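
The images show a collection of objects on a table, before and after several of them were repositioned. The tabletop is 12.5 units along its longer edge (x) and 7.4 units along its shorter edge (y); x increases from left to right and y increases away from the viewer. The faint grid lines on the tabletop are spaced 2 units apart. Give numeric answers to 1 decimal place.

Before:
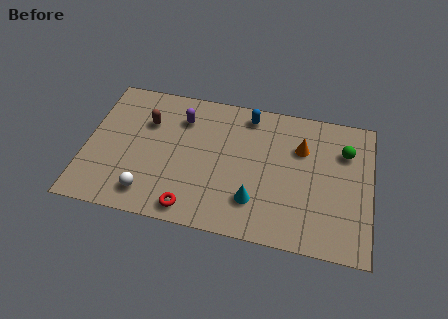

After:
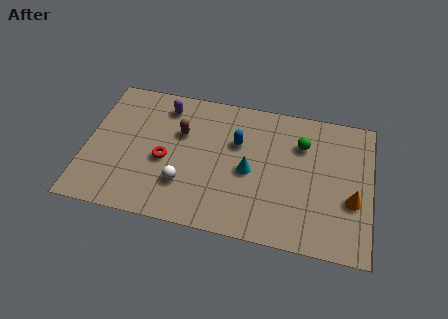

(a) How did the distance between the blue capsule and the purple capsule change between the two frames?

+0.5

The distance was about 3.0 in the first image and 3.5 in the second, so they moved 0.5 units further apart.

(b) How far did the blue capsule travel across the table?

1.6

The blue capsule moved from about (7.0, 6.4) to (6.6, 4.8), a distance of √(0.4² + 1.6²) ≈ 1.6.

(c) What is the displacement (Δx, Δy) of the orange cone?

(2.3, -2.3)

From the two frames, the orange cone sits at roughly (9.4, 5.1) before and (11.7, 2.8) after.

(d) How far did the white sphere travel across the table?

1.7

The white sphere moved from about (2.9, 1.3) to (4.4, 2.1), a distance of √(1.5² + 0.8²) ≈ 1.7.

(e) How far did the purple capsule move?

0.9

The purple capsule moved from about (4.1, 5.6) to (3.3, 6.1), a distance of √(0.8² + 0.5²) ≈ 0.9.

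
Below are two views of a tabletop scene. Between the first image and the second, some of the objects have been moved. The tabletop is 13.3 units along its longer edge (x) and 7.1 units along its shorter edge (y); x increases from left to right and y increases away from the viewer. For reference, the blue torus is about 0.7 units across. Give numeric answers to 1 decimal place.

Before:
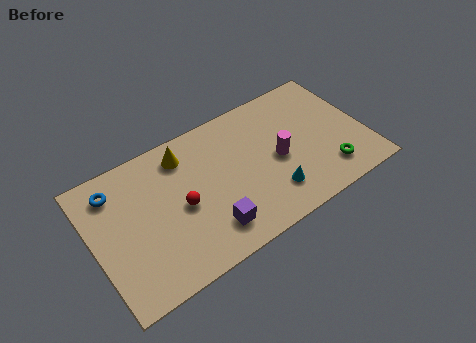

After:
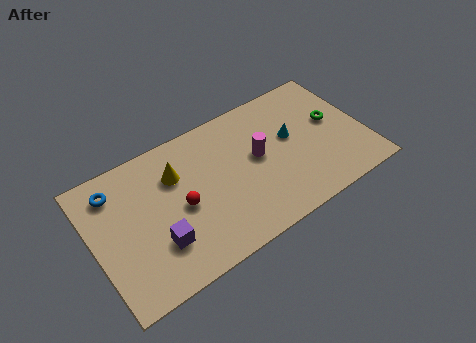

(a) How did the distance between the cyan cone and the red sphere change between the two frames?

+1.2

Before: roughly 4.5 units apart; after: 5.7. That's 1.2 units further apart.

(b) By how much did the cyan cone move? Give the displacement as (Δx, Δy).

(1.4, 2.4)

The cyan cone was at about (8.4, 1.7) and moved to about (9.8, 4.1).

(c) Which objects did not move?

the red sphere and the blue torus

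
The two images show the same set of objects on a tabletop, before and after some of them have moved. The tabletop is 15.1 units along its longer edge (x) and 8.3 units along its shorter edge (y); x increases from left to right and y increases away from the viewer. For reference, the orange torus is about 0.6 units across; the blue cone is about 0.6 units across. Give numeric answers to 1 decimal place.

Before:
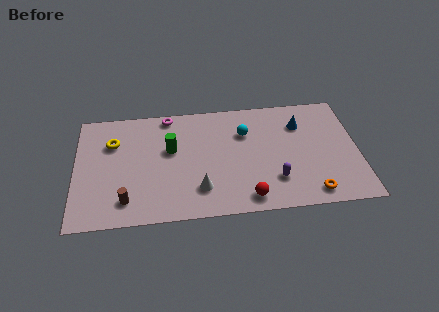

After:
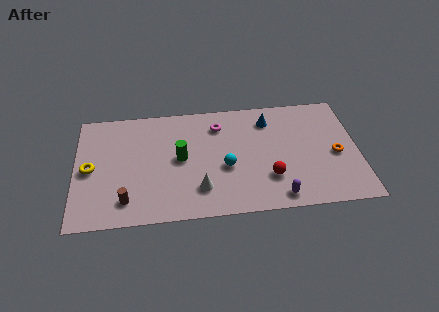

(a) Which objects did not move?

the brown cylinder and the white cone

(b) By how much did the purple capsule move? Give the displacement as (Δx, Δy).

(0.1, -1.2)

From the two frames, the purple capsule sits at roughly (10.6, 2.2) before and (10.7, 1.0) after.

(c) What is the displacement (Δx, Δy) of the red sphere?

(1.2, 1.3)

The red sphere was at about (9.1, 1.1) and moved to about (10.3, 2.4).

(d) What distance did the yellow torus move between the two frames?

2.2

From (2.0, 5.8) to (0.8, 4.0), the yellow torus covered √(1.2² + 1.8²) ≈ 2.2 units.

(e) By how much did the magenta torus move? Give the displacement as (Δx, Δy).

(2.7, -1.0)

The magenta torus started near (5.0, 7.5) and ended near (7.7, 6.5).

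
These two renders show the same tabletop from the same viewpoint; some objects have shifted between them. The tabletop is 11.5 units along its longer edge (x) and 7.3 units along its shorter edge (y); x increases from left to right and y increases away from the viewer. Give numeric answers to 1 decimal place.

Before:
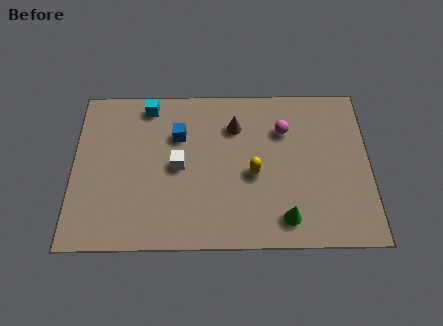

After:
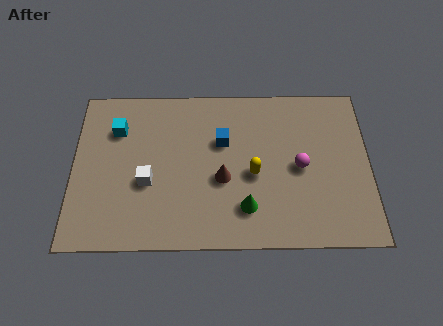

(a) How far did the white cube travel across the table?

1.4

The white cube was near (4.1, 3.6) before and (2.9, 2.9) after, so it travelled √(1.2² + 0.7²) ≈ 1.4 units.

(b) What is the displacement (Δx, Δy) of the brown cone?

(-0.5, -2.4)

The brown cone started near (6.3, 5.4) and ended near (5.8, 3.0).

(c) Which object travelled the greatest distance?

the brown cone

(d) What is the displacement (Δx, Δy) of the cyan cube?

(-1.2, -1.1)

The cyan cube was at about (2.9, 6.4) and moved to about (1.7, 5.3).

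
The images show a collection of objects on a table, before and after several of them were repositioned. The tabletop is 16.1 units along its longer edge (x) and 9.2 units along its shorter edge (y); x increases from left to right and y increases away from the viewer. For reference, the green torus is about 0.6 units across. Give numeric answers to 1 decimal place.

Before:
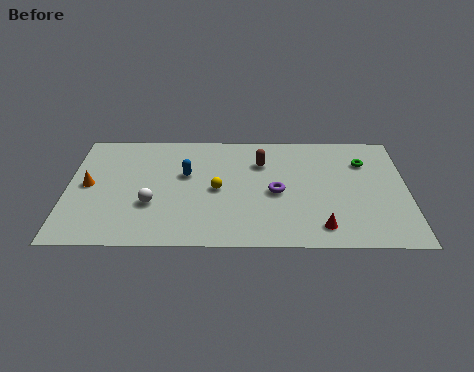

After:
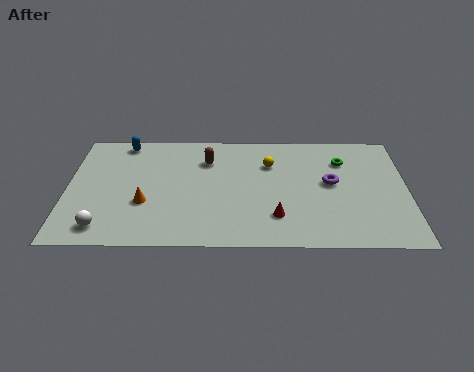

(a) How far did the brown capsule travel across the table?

2.6

From (9.2, 6.6) to (6.6, 6.8), the brown capsule covered √(2.6² + 0.2²) ≈ 2.6 units.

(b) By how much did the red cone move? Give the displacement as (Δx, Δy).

(-2.1, 0.8)

The red cone started near (12.0, 1.5) and ended near (9.9, 2.3).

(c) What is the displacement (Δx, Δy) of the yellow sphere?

(2.5, 2.1)

The yellow sphere started near (7.1, 4.4) and ended near (9.6, 6.5).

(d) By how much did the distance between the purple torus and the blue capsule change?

+5.9

Before: roughly 4.5 units apart; after: 10.4. That's 5.9 units further apart.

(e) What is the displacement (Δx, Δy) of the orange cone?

(2.7, -1.4)

The orange cone started near (1.0, 4.7) and ended near (3.7, 3.3).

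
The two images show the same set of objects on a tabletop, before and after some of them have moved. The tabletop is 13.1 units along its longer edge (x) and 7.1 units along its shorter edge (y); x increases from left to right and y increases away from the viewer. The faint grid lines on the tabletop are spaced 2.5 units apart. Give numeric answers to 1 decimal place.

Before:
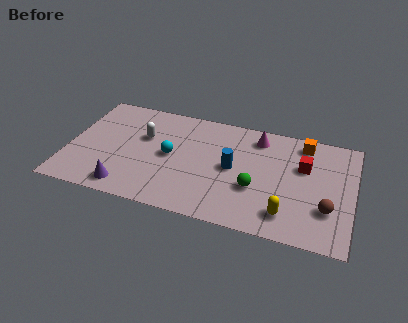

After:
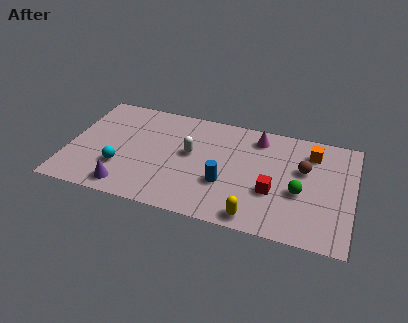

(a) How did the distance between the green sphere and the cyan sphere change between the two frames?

+4.1

The distance was about 4.1 in the first image and 8.2 in the second, so they moved 4.1 units further apart.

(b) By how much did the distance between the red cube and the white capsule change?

-3.3

The distance was about 7.4 in the first image and 4.1 in the second, so they moved 3.3 units closer together.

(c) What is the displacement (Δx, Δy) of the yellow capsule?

(-1.4, -0.6)

From the two frames, the yellow capsule sits at roughly (10.2, 1.4) before and (8.8, 0.8) after.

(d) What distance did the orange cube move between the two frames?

0.6

From (10.7, 6.1) to (11.1, 5.6), the orange cube covered √(0.4² + 0.5²) ≈ 0.6 units.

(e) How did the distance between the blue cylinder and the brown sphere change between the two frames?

-0.6

They were about 4.6 units apart before and 4.0 after — 0.6 units closer together.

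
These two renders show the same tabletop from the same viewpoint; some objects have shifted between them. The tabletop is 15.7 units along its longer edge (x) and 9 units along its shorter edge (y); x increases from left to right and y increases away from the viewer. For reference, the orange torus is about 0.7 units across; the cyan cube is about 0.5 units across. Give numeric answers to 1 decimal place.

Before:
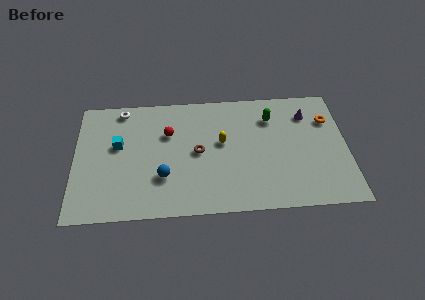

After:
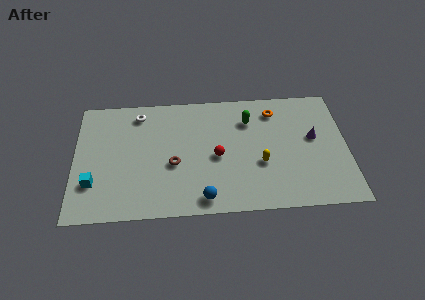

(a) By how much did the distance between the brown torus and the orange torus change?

-0.9

Before: roughly 7.8 units apart; after: 6.9. That's 0.9 units closer together.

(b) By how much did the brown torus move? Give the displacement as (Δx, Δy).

(-1.4, -0.8)

The brown torus was at about (7.1, 4.5) and moved to about (5.7, 3.7).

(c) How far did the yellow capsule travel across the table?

2.8

The yellow capsule moved from about (8.5, 5.1) to (10.7, 3.4), a distance of √(2.2² + 1.7²) ≈ 2.8.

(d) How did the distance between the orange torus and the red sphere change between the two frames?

-4.6

The distance was about 9.3 in the first image and 4.7 in the second, so they moved 4.6 units closer together.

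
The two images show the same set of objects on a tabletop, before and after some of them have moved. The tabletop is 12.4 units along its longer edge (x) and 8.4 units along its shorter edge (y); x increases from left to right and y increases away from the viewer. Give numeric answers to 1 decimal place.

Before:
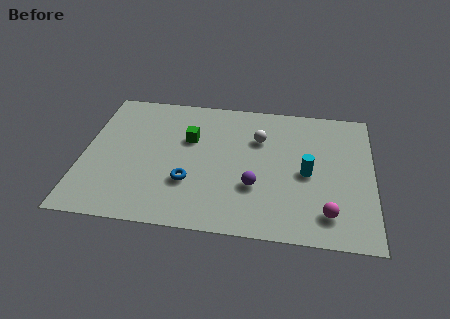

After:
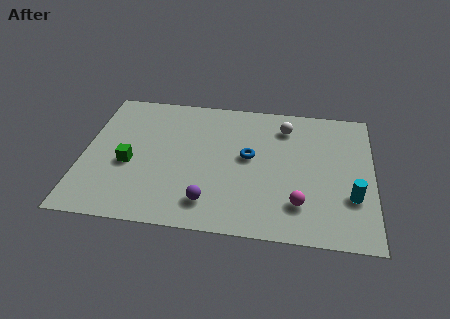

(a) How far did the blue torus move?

3.1

From (4.6, 2.7) to (7.1, 4.6), the blue torus covered √(2.5² + 1.9²) ≈ 3.1 units.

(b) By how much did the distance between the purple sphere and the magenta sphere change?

+0.5

They were about 3.3 units apart before and 3.8 after — 0.5 units further apart.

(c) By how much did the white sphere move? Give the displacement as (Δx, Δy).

(1.1, 0.9)

The white sphere was at about (7.5, 5.8) and moved to about (8.6, 6.7).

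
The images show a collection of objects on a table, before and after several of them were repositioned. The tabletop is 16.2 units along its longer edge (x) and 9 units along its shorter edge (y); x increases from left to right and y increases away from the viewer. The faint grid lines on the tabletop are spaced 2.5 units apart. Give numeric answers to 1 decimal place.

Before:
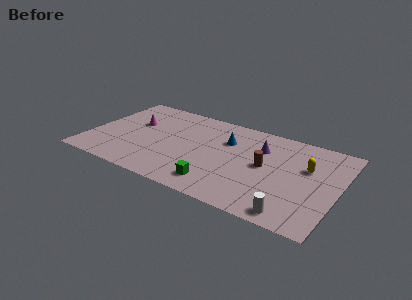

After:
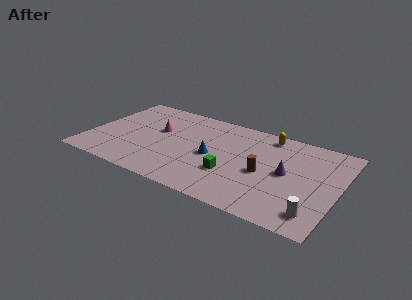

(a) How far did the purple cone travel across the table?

2.6

The purple cone moved from about (11.0, 6.4) to (12.9, 4.6), a distance of √(1.9² + 1.8²) ≈ 2.6.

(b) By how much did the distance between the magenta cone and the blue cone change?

-2.1

Before: roughly 6.1 units apart; after: 4.0. That's 2.1 units closer together.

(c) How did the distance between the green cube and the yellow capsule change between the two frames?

-1.5

Before: roughly 6.7 units apart; after: 5.2. That's 1.5 units closer together.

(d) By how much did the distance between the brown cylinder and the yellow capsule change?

+1.1

The distance was about 2.8 in the first image and 3.9 in the second, so they moved 1.1 units further apart.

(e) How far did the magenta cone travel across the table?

1.6

The magenta cone moved from about (2.7, 5.6) to (4.3, 5.4), a distance of √(1.6² + 0.2²) ≈ 1.6.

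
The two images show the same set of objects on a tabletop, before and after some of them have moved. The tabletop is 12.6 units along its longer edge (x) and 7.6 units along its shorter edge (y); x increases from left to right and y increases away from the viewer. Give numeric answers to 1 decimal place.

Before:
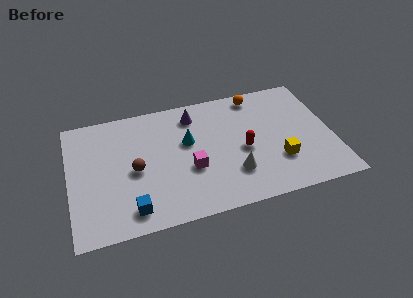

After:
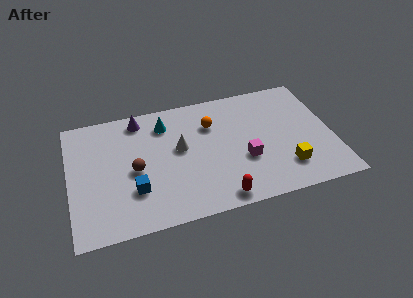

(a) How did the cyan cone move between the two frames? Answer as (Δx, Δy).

(-1.0, 1.4)

The cyan cone started near (5.7, 4.6) and ended near (4.7, 6.0).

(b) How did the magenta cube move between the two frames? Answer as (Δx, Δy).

(2.6, -0.1)

From the two frames, the magenta cube sits at roughly (5.7, 2.9) before and (8.3, 2.8) after.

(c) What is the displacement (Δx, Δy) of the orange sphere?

(-2.3, -1.3)

From the two frames, the orange sphere sits at roughly (9.2, 6.7) before and (6.9, 5.4) after.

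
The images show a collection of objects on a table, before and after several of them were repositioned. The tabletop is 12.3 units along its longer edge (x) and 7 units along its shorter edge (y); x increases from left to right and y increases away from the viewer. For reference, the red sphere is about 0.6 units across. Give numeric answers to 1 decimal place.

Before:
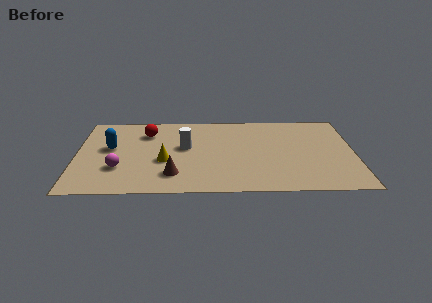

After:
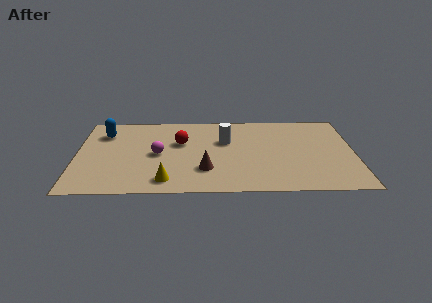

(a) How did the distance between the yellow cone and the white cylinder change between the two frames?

+2.8

The distance was about 1.5 in the first image and 4.3 in the second, so they moved 2.8 units further apart.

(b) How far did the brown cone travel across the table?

1.5

The brown cone was near (4.3, 1.6) before and (5.7, 2.0) after, so it travelled √(1.4² + 0.4²) ≈ 1.5 units.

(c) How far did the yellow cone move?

1.7

The yellow cone moved from about (3.9, 2.8) to (4.0, 1.1), a distance of √(0.1² + 1.7²) ≈ 1.7.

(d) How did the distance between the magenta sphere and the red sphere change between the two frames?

-1.9

Before: roughly 3.3 units apart; after: 1.4. That's 1.9 units closer together.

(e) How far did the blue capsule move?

1.3

From (1.5, 4.0) to (1.2, 5.3), the blue capsule covered √(0.3² + 1.3²) ≈ 1.3 units.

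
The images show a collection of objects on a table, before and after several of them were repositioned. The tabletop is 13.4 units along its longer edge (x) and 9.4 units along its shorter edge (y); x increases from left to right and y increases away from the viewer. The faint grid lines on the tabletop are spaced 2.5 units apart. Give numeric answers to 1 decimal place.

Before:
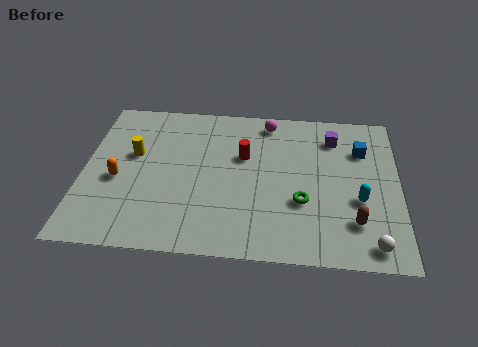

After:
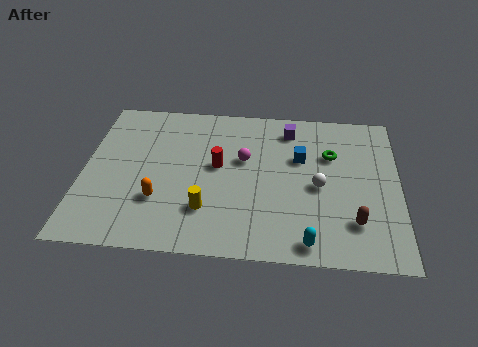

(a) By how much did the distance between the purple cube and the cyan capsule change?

+2.9

Before: roughly 4.0 units apart; after: 6.9. That's 2.9 units further apart.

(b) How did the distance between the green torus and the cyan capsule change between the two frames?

+3.0

Before: roughly 2.4 units apart; after: 5.4. That's 3.0 units further apart.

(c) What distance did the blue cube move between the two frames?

2.7

The blue cube moved from about (11.8, 6.7) to (9.2, 6.0), a distance of √(2.6² + 0.7²) ≈ 2.7.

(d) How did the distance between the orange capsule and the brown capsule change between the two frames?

-1.9

The distance was about 10.1 in the first image and 8.2 in the second, so they moved 1.9 units closer together.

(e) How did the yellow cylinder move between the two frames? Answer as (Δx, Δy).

(3.2, -3.1)

From the two frames, the yellow cylinder sits at roughly (2.1, 5.6) before and (5.3, 2.5) after.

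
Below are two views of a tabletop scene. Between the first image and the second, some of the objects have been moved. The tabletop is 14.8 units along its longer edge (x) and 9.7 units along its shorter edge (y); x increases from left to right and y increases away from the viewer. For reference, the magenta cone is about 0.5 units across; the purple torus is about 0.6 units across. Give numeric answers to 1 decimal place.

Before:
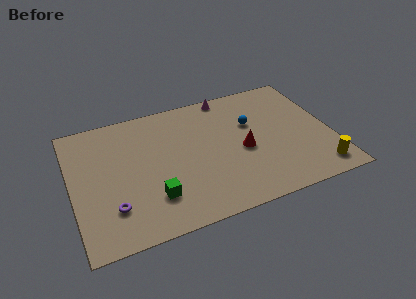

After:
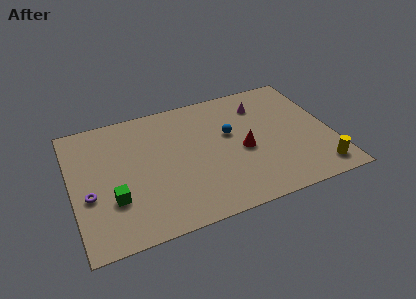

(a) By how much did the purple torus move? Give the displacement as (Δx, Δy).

(-1.2, 1.3)

From the two frames, the purple torus sits at roughly (2.1, 2.5) before and (0.9, 3.8) after.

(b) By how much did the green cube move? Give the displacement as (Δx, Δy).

(-2.2, 0.6)

From the two frames, the green cube sits at roughly (4.4, 2.5) before and (2.2, 3.1) after.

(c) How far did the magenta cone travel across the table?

2.3

The magenta cone moved from about (9.3, 8.9) to (11.1, 7.5), a distance of √(1.8² + 1.4²) ≈ 2.3.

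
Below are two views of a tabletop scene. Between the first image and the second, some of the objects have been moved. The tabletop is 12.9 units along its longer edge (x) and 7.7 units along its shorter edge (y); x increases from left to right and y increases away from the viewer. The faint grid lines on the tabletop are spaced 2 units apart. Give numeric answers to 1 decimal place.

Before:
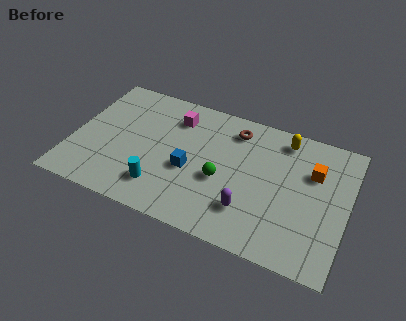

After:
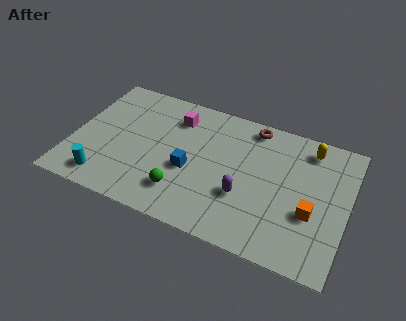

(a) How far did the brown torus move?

0.9

The brown torus moved from about (7.4, 6.3) to (8.2, 6.8), a distance of √(0.8² + 0.5²) ≈ 0.9.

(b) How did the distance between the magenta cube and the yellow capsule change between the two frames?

+1.2

The distance was about 5.1 in the first image and 6.3 in the second, so they moved 1.2 units further apart.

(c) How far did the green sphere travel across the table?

2.2

The green sphere moved from about (7.1, 3.2) to (5.4, 1.8), a distance of √(1.7² + 1.4²) ≈ 2.2.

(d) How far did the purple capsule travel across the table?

0.8

The purple capsule moved from about (8.5, 2.0) to (8.2, 2.7), a distance of √(0.3² + 0.7²) ≈ 0.8.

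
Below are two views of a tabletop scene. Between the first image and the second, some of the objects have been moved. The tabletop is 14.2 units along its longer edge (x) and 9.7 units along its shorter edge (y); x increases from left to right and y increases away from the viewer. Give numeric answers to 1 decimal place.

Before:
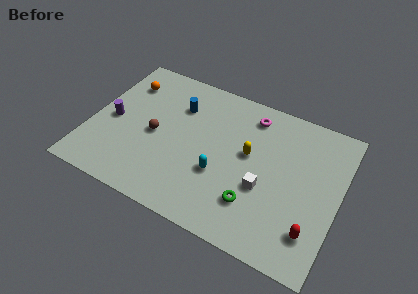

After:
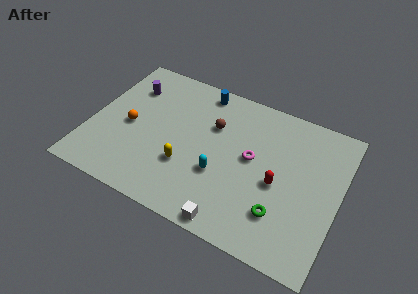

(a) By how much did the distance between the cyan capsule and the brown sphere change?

-0.9

The distance was about 4.0 in the first image and 3.1 in the second, so they moved 0.9 units closer together.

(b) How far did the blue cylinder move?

1.9

From (4.7, 7.0) to (5.8, 8.6), the blue cylinder covered √(1.1² + 1.6²) ≈ 1.9 units.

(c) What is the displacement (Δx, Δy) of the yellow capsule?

(-3.3, -2.3)

The yellow capsule was at about (9.0, 5.5) and moved to about (5.7, 3.2).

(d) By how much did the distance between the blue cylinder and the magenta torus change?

+0.5

They were about 4.2 units apart before and 4.7 after — 0.5 units further apart.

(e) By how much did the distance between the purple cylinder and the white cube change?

+0.5

The distance was about 8.9 in the first image and 9.4 in the second, so they moved 0.5 units further apart.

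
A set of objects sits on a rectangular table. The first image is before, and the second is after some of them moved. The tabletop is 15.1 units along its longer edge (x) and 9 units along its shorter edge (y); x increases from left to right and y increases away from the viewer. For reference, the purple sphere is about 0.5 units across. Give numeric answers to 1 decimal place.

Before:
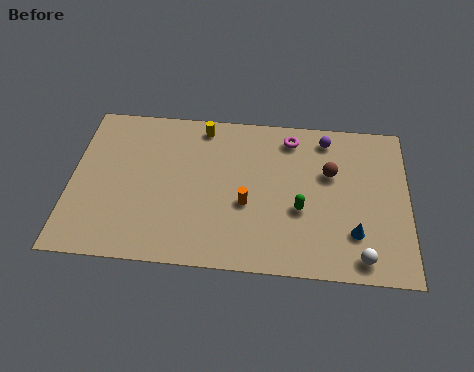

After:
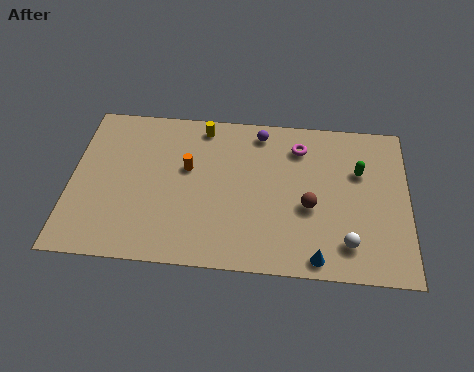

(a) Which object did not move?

the yellow cylinder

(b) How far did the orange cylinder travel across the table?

3.2

The orange cylinder was near (7.9, 3.6) before and (5.2, 5.4) after, so it travelled √(2.7² + 1.8²) ≈ 3.2 units.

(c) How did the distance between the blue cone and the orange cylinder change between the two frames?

+2.5

They were about 4.9 units apart before and 7.4 after — 2.5 units further apart.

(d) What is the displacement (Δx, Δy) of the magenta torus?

(0.4, -0.5)

The magenta torus started near (9.8, 7.6) and ended near (10.2, 7.1).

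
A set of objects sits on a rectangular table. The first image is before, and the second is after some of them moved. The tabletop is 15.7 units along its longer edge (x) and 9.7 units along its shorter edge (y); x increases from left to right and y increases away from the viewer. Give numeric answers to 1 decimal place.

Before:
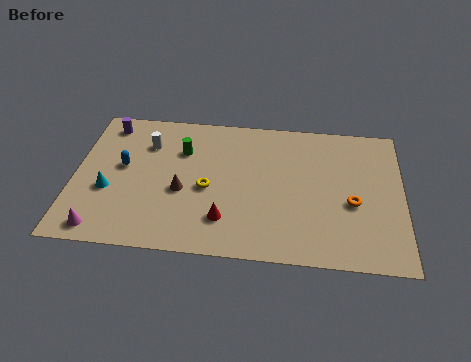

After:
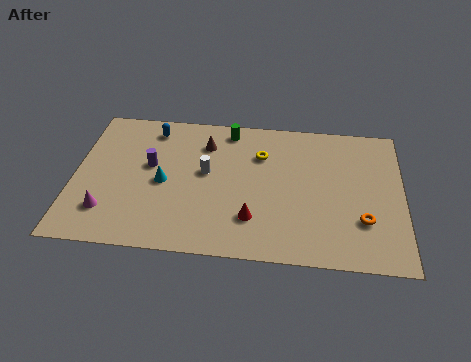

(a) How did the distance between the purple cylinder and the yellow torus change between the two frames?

-0.9

They were about 6.4 units apart before and 5.5 after — 0.9 units closer together.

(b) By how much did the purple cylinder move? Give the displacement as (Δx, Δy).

(2.2, -2.7)

From the two frames, the purple cylinder sits at roughly (1.4, 8.3) before and (3.6, 5.6) after.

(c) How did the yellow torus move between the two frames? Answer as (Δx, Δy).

(2.5, 2.6)

From the two frames, the yellow torus sits at roughly (6.4, 4.3) before and (8.9, 6.9) after.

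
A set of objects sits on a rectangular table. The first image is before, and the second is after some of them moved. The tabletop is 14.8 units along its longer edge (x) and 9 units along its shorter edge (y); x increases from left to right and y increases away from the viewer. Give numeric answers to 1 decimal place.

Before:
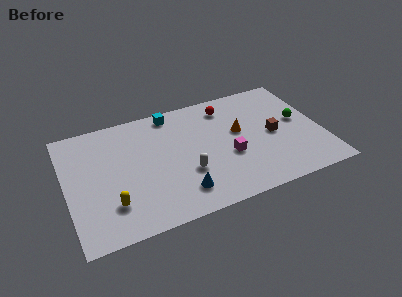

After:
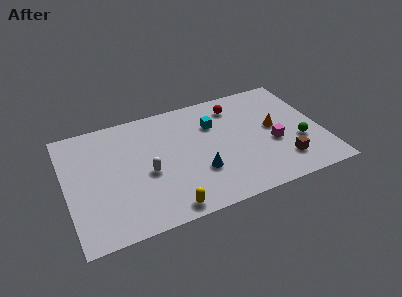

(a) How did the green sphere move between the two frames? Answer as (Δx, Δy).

(-0.2, -1.7)

From the two frames, the green sphere sits at roughly (13.6, 4.9) before and (13.4, 3.2) after.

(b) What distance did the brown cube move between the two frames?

2.3

The brown cube moved from about (12.0, 4.3) to (12.3, 2.0), a distance of √(0.3² + 2.3²) ≈ 2.3.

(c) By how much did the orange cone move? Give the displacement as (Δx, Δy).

(2.0, -0.4)

The orange cone started near (10.1, 5.2) and ended near (12.1, 4.8).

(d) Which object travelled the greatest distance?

the yellow capsule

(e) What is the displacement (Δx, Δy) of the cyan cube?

(2.3, -1.7)

The cyan cube started near (6.4, 8.0) and ended near (8.7, 6.3).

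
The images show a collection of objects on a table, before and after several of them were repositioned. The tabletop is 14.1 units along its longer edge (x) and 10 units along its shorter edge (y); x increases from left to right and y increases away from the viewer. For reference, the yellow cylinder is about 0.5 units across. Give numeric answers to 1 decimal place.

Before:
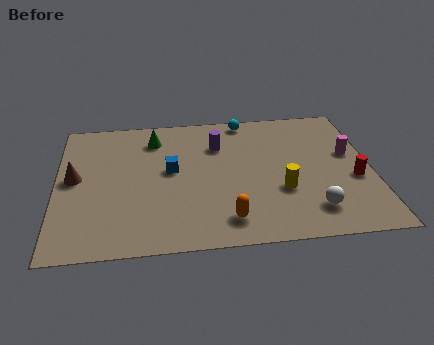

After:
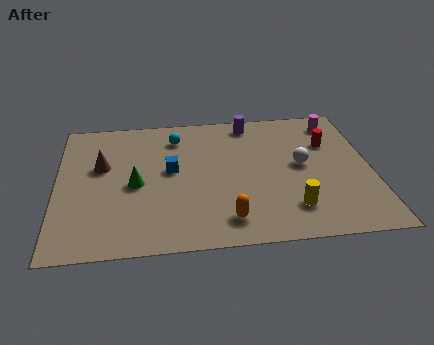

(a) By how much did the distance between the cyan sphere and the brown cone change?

-4.8

They were about 8.7 units apart before and 3.9 after — 4.8 units closer together.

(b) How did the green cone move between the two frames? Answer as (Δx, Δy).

(-0.9, -3.4)

From the two frames, the green cone sits at roughly (4.4, 8.0) before and (3.5, 4.6) after.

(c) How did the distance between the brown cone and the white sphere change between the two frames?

-2.0

Before: roughly 11.0 units apart; after: 9.0. That's 2.0 units closer together.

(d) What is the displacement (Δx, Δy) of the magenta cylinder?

(-0.5, 2.5)

The magenta cylinder was at about (13.2, 5.9) and moved to about (12.7, 8.4).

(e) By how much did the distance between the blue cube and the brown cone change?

-1.1

The distance was about 4.3 in the first image and 3.2 in the second, so they moved 1.1 units closer together.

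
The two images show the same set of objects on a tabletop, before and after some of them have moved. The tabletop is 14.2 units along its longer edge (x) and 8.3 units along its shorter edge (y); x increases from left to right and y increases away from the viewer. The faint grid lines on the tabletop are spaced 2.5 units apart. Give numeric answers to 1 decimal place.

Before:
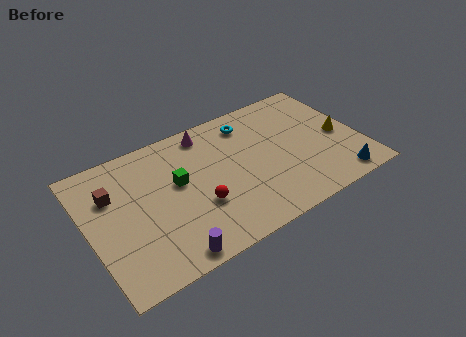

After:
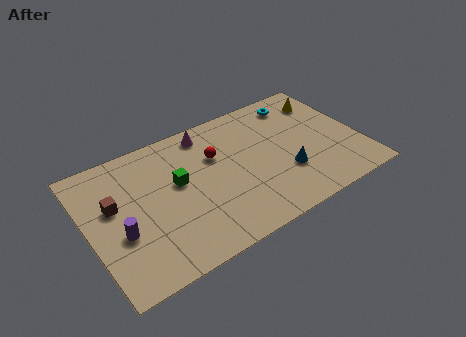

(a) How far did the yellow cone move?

2.7

The yellow cone was near (13.2, 3.8) before and (12.9, 6.5) after, so it travelled √(0.3² + 2.7²) ≈ 2.7 units.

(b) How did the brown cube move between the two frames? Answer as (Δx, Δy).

(0.0, -0.7)

The brown cube started near (1.4, 5.7) and ended near (1.4, 5.0).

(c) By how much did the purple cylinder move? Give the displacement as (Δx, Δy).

(-2.1, 2.4)

The purple cylinder was at about (3.6, 0.8) and moved to about (1.5, 3.2).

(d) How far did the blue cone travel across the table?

3.0

The blue cone was near (12.6, 1.0) before and (10.1, 2.7) after, so it travelled √(2.5² + 1.7²) ≈ 3.0 units.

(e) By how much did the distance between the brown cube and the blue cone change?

-3.1

The distance was about 12.1 in the first image and 9.0 in the second, so they moved 3.1 units closer together.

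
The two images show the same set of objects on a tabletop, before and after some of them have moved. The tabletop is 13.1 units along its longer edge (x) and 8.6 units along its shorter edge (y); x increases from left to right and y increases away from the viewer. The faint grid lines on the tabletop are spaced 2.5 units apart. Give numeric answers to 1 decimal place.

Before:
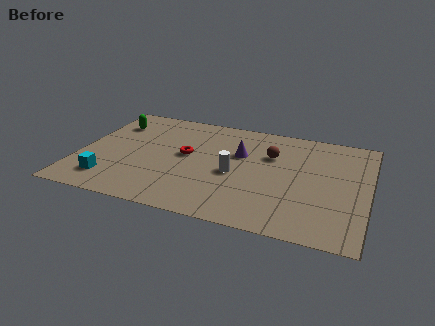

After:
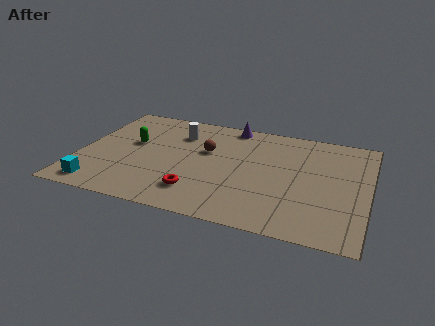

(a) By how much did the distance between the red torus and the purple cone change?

+3.5

Before: roughly 2.5 units apart; after: 6.0. That's 3.5 units further apart.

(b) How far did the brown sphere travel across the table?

2.9

From (8.6, 5.8) to (5.7, 5.3), the brown sphere covered √(2.9² + 0.5²) ≈ 2.9 units.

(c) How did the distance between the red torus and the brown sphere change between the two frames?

-0.6

They were about 4.0 units apart before and 3.4 after — 0.6 units closer together.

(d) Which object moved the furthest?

the white cylinder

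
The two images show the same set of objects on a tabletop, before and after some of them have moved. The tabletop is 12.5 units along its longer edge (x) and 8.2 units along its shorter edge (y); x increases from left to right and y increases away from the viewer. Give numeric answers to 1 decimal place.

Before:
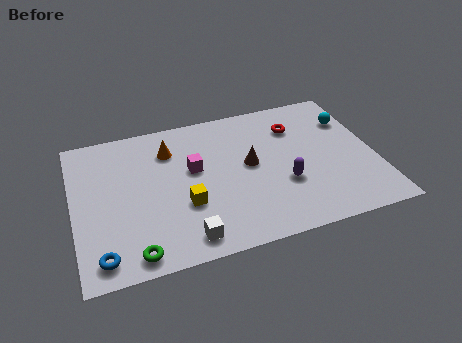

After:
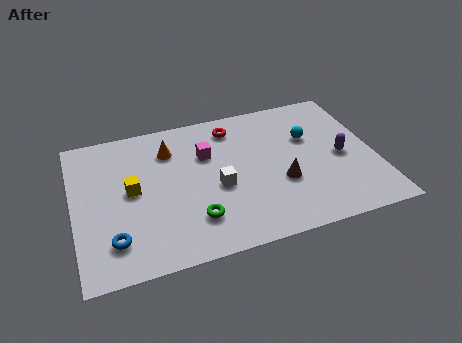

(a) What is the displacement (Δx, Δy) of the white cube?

(1.5, 2.4)

The white cube started near (4.4, 1.1) and ended near (5.9, 3.5).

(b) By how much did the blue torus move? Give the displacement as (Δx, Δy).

(0.5, 0.7)

The blue torus was at about (1.0, 1.1) and moved to about (1.5, 1.8).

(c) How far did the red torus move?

2.7

The red torus was near (9.4, 6.1) before and (6.8, 6.8) after, so it travelled √(2.6² + 0.7²) ≈ 2.7 units.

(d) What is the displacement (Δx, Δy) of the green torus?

(2.5, 1.1)

From the two frames, the green torus sits at roughly (2.3, 0.9) before and (4.8, 2.0) after.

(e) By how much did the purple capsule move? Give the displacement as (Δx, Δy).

(2.5, 0.9)

The purple capsule started near (8.6, 2.9) and ended near (11.1, 3.8).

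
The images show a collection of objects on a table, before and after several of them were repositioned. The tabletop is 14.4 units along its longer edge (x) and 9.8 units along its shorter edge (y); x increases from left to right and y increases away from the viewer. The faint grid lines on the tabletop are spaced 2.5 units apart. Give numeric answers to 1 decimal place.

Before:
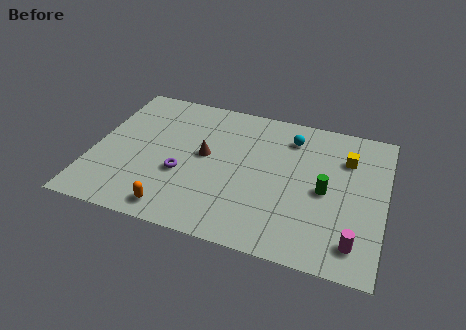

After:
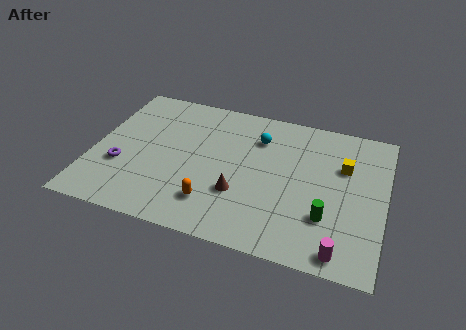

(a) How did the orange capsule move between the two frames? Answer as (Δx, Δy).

(1.8, 1.0)

The orange capsule was at about (4.4, 1.2) and moved to about (6.2, 2.2).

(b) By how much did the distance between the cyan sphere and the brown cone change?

-0.7

Before: roughly 4.8 units apart; after: 4.1. That's 0.7 units closer together.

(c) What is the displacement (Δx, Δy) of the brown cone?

(1.9, -2.1)

The brown cone was at about (5.5, 5.3) and moved to about (7.4, 3.2).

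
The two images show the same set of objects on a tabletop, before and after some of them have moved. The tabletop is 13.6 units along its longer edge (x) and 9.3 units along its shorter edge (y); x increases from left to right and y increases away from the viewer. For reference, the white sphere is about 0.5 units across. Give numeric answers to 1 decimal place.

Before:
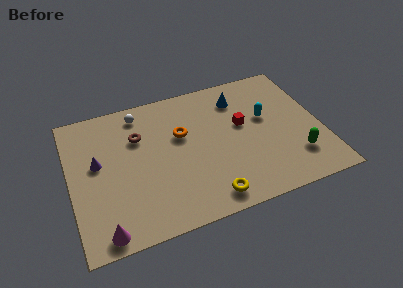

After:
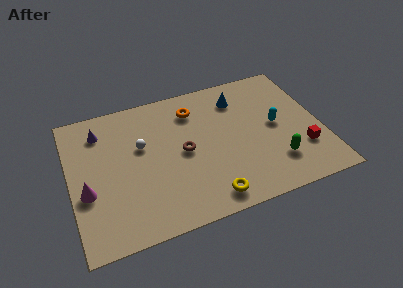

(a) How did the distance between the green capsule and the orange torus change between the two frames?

-0.5

The distance was about 6.9 in the first image and 6.4 in the second, so they moved 0.5 units closer together.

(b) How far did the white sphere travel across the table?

2.3

The white sphere was near (4.0, 8.0) before and (3.9, 5.7) after, so it travelled √(0.1² + 2.3²) ≈ 2.3 units.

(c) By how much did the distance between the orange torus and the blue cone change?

-1.1

They were about 3.6 units apart before and 2.5 after — 1.1 units closer together.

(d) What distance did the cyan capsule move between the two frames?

0.9

From (10.7, 5.5) to (11.2, 4.8), the cyan capsule covered √(0.5² + 0.7²) ≈ 0.9 units.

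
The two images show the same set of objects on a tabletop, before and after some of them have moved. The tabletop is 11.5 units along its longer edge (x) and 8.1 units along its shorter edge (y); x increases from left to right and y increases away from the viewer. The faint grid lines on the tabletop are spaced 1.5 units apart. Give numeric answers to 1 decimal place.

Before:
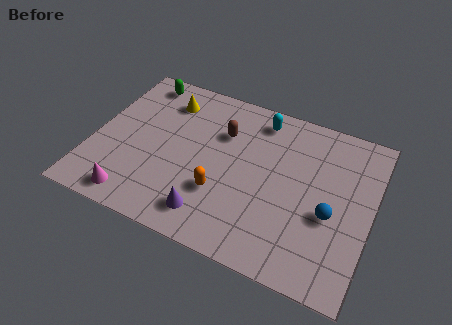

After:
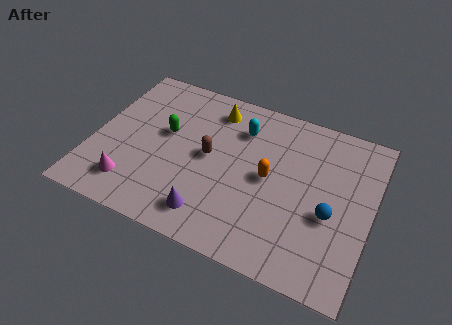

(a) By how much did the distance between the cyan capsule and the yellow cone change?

-2.6

The distance was about 3.9 in the first image and 1.3 in the second, so they moved 2.6 units closer together.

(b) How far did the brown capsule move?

1.5

From (5.2, 5.6) to (4.8, 4.2), the brown capsule covered √(0.4² + 1.4²) ≈ 1.5 units.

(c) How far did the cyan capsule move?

1.1

The cyan capsule moved from about (6.6, 6.9) to (5.9, 6.1), a distance of √(0.7² + 0.8²) ≈ 1.1.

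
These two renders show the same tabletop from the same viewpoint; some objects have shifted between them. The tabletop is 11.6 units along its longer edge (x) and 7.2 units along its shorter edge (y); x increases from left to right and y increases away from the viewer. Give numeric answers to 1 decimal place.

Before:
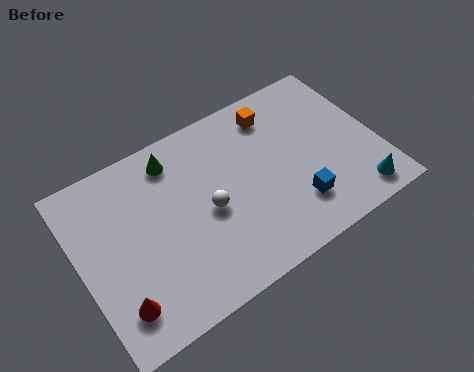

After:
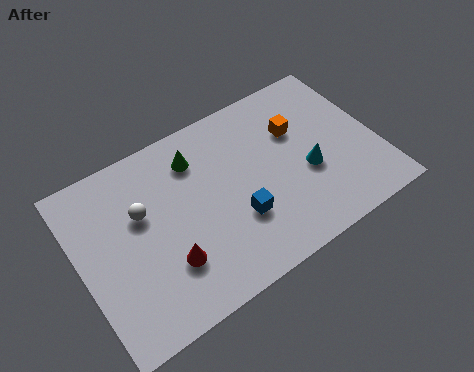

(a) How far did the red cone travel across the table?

2.1

From (1.1, 1.5) to (3.1, 2.1), the red cone covered √(2.0² + 0.6²) ≈ 2.1 units.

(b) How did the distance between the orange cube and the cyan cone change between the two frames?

-3.6

Before: roughly 5.5 units apart; after: 1.9. That's 3.6 units closer together.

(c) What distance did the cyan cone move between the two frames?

2.5

The cyan cone was near (10.4, 1.0) before and (8.8, 2.9) after, so it travelled √(1.6² + 1.9²) ≈ 2.5 units.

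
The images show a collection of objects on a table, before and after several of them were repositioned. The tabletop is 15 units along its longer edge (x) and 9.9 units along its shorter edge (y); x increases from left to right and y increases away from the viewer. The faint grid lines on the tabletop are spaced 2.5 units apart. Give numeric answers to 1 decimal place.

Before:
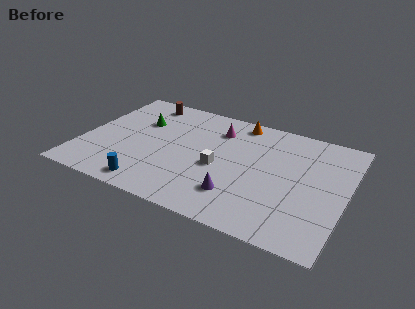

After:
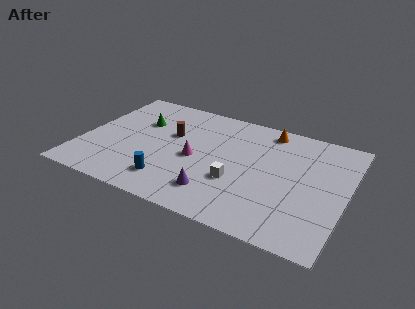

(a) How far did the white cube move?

1.4

The white cube was near (7.9, 4.3) before and (9.0, 3.5) after, so it travelled √(1.1² + 0.8²) ≈ 1.4 units.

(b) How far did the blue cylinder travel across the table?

1.3

The blue cylinder was near (4.4, 1.2) before and (5.4, 2.0) after, so it travelled √(1.0² + 0.8²) ≈ 1.3 units.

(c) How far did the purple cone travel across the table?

1.2

From (9.2, 2.4) to (8.0, 2.1), the purple cone covered √(1.2² + 0.3²) ≈ 1.2 units.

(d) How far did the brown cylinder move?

3.2

The brown cylinder was near (2.9, 8.6) before and (4.9, 6.1) after, so it travelled √(2.0² + 2.5²) ≈ 3.2 units.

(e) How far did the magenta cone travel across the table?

3.2

The magenta cone moved from about (7.4, 7.6) to (6.5, 4.5), a distance of √(0.9² + 3.1²) ≈ 3.2.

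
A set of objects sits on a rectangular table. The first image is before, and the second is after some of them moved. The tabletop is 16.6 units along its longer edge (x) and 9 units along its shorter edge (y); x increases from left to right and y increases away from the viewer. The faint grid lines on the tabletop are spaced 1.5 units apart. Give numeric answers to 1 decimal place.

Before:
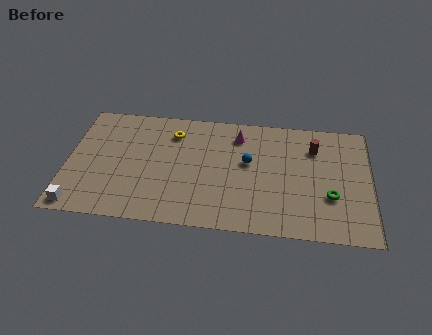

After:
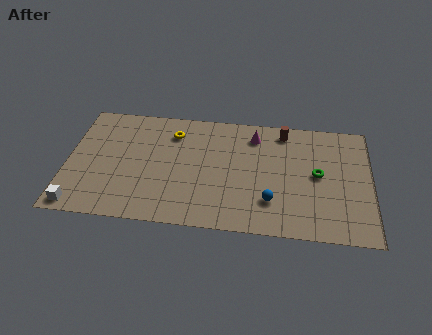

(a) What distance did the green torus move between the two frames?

1.7

The green torus was near (14.4, 3.1) before and (13.7, 4.7) after, so it travelled √(0.7² + 1.6²) ≈ 1.7 units.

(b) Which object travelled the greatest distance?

the blue sphere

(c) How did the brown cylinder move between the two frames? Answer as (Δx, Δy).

(-1.7, 1.1)

From the two frames, the brown cylinder sits at roughly (13.5, 6.7) before and (11.8, 7.8) after.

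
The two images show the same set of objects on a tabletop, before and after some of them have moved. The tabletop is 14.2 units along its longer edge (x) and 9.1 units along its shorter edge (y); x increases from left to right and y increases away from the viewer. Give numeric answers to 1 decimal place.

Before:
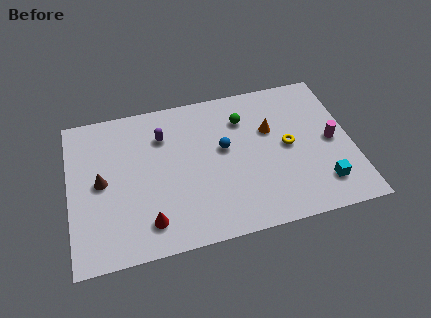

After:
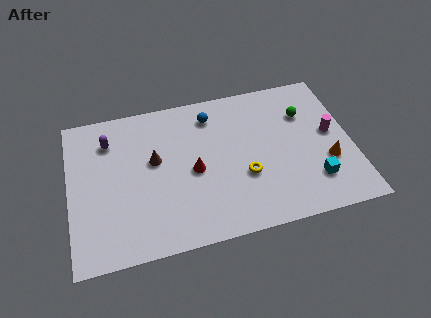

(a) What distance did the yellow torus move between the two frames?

2.6

The yellow torus moved from about (11.0, 4.6) to (8.7, 3.3), a distance of √(2.3² + 1.3²) ≈ 2.6.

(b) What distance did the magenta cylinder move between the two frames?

0.5

From (13.2, 4.4) to (13.2, 4.9), the magenta cylinder covered √(0.0² + 0.5²) ≈ 0.5 units.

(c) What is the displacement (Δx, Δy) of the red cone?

(2.4, 2.5)

The red cone was at about (3.8, 1.7) and moved to about (6.2, 4.2).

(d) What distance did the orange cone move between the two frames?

3.7

From (10.2, 5.8) to (12.9, 3.2), the orange cone covered √(2.7² + 2.6²) ≈ 3.7 units.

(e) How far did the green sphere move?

3.1

The green sphere moved from about (8.9, 6.8) to (12.0, 6.4), a distance of √(3.1² + 0.4²) ≈ 3.1.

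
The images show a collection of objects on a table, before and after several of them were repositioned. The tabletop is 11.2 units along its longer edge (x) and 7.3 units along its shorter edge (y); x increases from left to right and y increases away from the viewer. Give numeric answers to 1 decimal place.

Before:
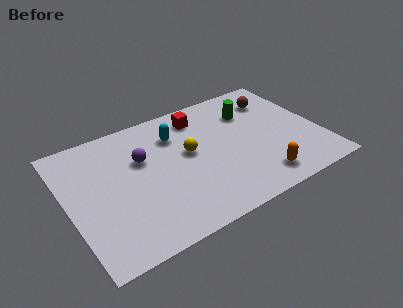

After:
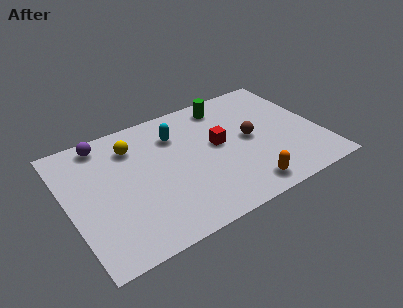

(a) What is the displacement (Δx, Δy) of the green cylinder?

(-1.0, 0.9)

The green cylinder started near (8.4, 5.3) and ended near (7.4, 6.2).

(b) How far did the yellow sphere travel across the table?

2.7

From (5.4, 4.1) to (3.1, 5.6), the yellow sphere covered √(2.3² + 1.5²) ≈ 2.7 units.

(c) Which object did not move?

the cyan capsule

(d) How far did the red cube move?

2.1

From (6.2, 6.0) to (6.7, 4.0), the red cube covered √(0.5² + 2.0²) ≈ 2.1 units.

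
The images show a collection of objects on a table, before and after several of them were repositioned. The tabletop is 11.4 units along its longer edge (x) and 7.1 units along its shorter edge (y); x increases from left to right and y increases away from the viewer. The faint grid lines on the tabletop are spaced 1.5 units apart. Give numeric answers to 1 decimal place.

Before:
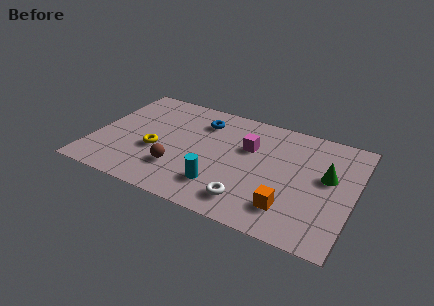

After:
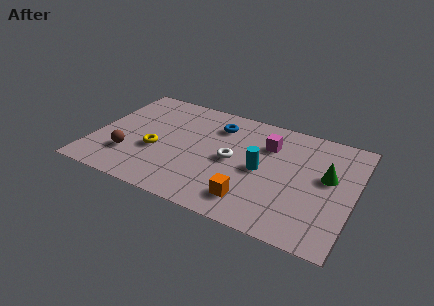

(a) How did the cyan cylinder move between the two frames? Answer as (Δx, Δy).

(1.6, 1.7)

The cyan cylinder was at about (5.8, 1.7) and moved to about (7.4, 3.4).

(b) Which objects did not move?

the yellow torus and the green cone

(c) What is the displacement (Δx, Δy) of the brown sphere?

(-2.2, 0.0)

The brown sphere was at about (3.9, 2.0) and moved to about (1.7, 2.0).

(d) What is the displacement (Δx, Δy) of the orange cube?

(-1.6, -0.2)

From the two frames, the orange cube sits at roughly (8.8, 1.6) before and (7.2, 1.4) after.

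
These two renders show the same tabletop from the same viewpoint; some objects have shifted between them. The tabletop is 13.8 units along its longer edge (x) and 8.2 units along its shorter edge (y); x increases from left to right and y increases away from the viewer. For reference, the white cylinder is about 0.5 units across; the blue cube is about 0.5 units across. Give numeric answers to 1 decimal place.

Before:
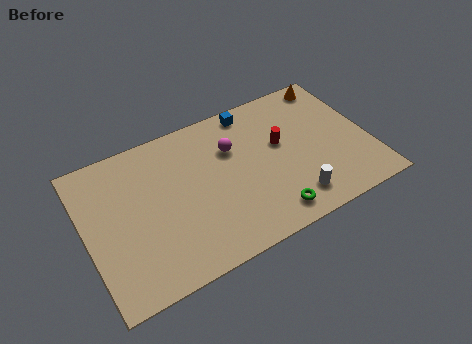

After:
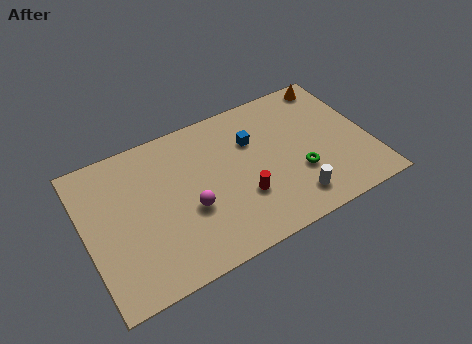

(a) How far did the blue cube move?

1.7

The blue cube moved from about (8.5, 7.3) to (8.3, 5.6), a distance of √(0.2² + 1.7²) ≈ 1.7.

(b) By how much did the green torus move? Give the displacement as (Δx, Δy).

(1.7, 1.6)

The green torus was at about (8.5, 1.2) and moved to about (10.2, 2.8).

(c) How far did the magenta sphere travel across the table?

3.4

The magenta sphere was near (7.3, 5.6) before and (4.9, 3.2) after, so it travelled √(2.4² + 2.4²) ≈ 3.4 units.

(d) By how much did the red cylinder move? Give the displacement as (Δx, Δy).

(-2.2, -2.1)

The red cylinder started near (9.6, 4.8) and ended near (7.4, 2.7).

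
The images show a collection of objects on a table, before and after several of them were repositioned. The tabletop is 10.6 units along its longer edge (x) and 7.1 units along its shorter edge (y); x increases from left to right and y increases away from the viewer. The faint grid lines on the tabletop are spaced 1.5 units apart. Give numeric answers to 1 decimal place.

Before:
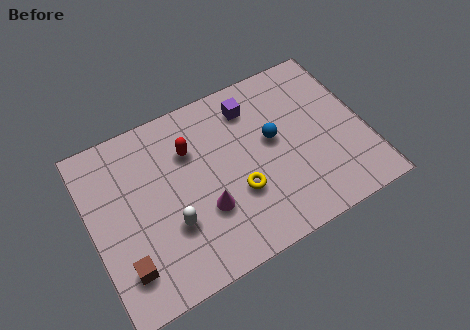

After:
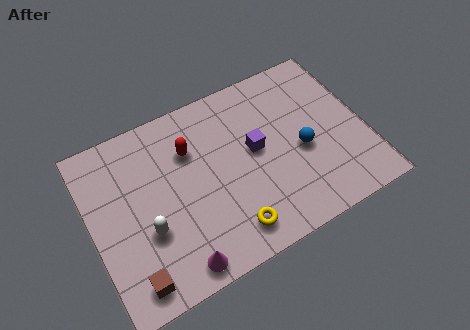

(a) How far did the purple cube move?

1.8

The purple cube moved from about (6.5, 5.7) to (6.4, 3.9), a distance of √(0.1² + 1.8²) ≈ 1.8.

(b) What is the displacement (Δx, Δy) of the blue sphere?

(1.0, -0.9)

The blue sphere started near (7.1, 4.0) and ended near (8.1, 3.1).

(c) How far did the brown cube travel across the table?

0.6

From (1.0, 1.6) to (1.2, 1.0), the brown cube covered √(0.2² + 0.6²) ≈ 0.6 units.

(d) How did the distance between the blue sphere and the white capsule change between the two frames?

+1.6

Before: roughly 4.5 units apart; after: 6.1. That's 1.6 units further apart.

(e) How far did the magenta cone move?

2.1

From (4.2, 2.4) to (2.9, 0.8), the magenta cone covered √(1.3² + 1.6²) ≈ 2.1 units.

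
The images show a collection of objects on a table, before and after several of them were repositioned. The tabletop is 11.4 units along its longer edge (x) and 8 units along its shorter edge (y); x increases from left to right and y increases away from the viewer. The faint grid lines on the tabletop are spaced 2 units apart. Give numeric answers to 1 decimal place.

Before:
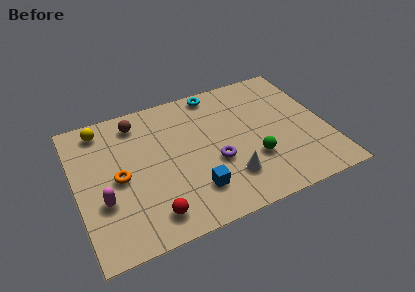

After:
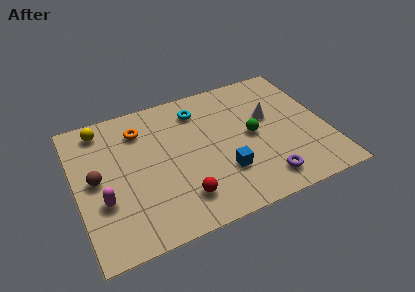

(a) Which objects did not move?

the yellow sphere and the magenta capsule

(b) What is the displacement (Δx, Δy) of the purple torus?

(2.0, -1.8)

From the two frames, the purple torus sits at roughly (6.2, 3.1) before and (8.2, 1.3) after.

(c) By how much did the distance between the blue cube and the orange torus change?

+1.4

The distance was about 3.7 in the first image and 5.1 in the second, so they moved 1.4 units further apart.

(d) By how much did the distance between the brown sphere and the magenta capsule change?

-3.0

They were about 4.3 units apart before and 1.3 after — 3.0 units closer together.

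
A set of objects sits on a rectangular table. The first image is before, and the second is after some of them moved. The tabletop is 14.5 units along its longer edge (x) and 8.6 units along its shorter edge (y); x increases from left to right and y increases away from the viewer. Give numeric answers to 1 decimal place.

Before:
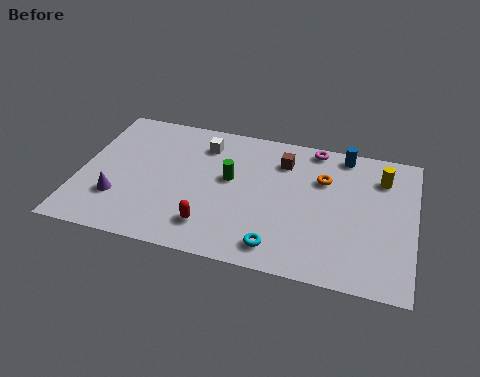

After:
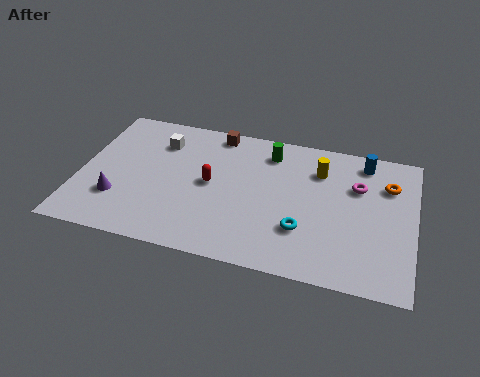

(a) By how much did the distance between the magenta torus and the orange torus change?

-0.6

The distance was about 2.0 in the first image and 1.4 in the second, so they moved 0.6 units closer together.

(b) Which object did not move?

the purple cone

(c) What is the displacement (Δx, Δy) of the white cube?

(-1.9, -0.3)

From the two frames, the white cube sits at roughly (5.2, 6.8) before and (3.3, 6.5) after.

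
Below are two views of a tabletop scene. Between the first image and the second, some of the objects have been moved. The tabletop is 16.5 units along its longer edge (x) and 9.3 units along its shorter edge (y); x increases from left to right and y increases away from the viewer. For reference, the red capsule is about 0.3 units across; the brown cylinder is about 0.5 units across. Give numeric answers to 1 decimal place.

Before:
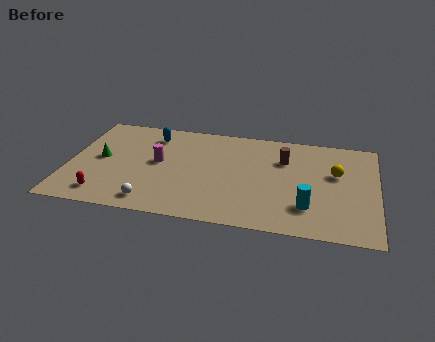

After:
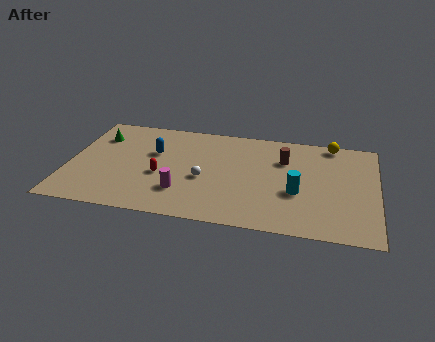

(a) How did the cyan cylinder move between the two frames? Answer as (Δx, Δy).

(-0.6, 1.2)

The cyan cylinder started near (12.9, 2.4) and ended near (12.3, 3.6).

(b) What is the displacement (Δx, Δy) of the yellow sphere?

(-0.3, 2.8)

The yellow sphere started near (14.3, 5.7) and ended near (14.0, 8.5).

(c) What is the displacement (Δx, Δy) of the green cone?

(-0.3, 2.1)

From the two frames, the green cone sits at roughly (1.7, 4.8) before and (1.4, 6.9) after.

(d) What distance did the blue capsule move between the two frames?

1.6

From (4.3, 7.5) to (4.5, 5.9), the blue capsule covered √(0.2² + 1.6²) ≈ 1.6 units.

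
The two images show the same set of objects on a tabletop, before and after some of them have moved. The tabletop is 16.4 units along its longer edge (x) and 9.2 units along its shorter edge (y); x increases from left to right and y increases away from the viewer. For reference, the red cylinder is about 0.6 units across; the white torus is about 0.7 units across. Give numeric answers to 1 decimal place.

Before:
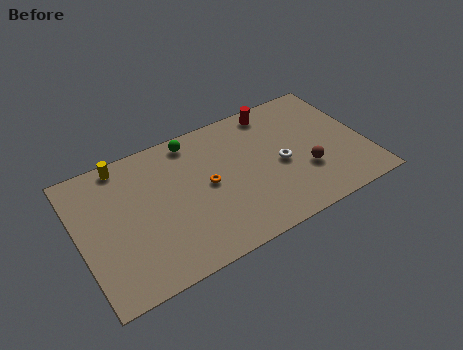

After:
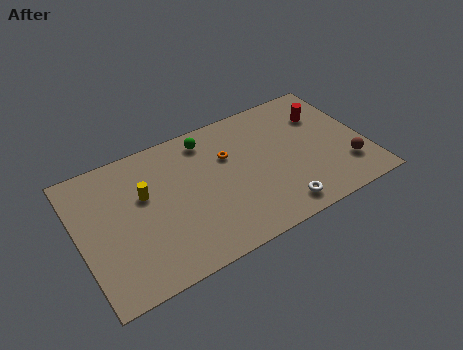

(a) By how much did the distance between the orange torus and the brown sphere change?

+1.7

The distance was about 5.7 in the first image and 7.4 in the second, so they moved 1.7 units further apart.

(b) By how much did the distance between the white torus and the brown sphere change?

+2.6

The distance was about 1.7 in the first image and 4.3 in the second, so they moved 2.6 units further apart.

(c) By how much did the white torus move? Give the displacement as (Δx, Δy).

(-0.6, -2.9)

From the two frames, the white torus sits at roughly (11.5, 4.2) before and (10.9, 1.3) after.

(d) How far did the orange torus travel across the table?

2.0

The orange torus was near (7.3, 4.7) before and (8.7, 6.1) after, so it travelled √(1.4² + 1.4²) ≈ 2.0 units.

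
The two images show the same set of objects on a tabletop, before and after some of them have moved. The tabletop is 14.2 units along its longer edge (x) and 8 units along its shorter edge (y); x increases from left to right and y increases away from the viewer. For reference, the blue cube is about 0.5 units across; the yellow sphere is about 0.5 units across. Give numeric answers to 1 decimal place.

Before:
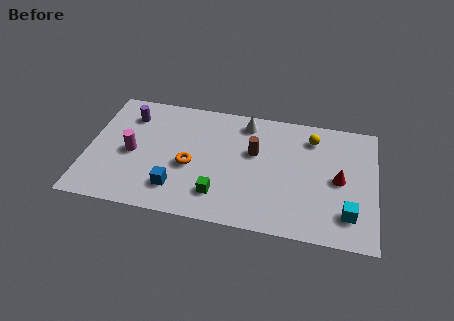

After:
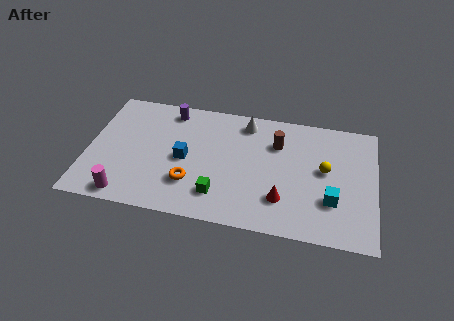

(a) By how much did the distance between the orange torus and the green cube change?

-0.7

The distance was about 2.2 in the first image and 1.5 in the second, so they moved 0.7 units closer together.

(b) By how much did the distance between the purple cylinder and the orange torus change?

+0.5

They were about 4.3 units apart before and 4.8 after — 0.5 units further apart.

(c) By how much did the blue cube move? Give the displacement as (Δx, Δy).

(0.3, 2.0)

From the two frames, the blue cube sits at roughly (4.5, 1.8) before and (4.8, 3.8) after.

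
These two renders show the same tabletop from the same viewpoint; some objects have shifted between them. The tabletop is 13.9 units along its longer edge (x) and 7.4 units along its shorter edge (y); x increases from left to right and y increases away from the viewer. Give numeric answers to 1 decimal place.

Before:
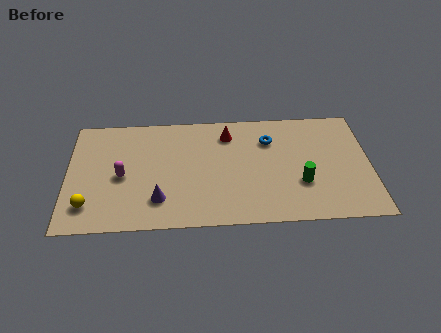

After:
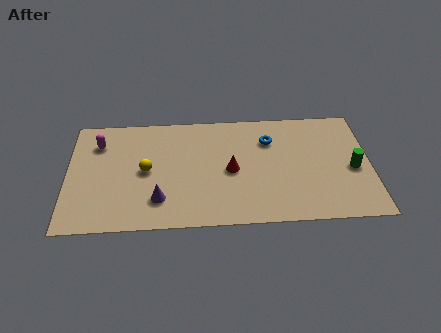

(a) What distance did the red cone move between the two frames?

2.4

The red cone moved from about (7.4, 5.9) to (7.5, 3.5), a distance of √(0.1² + 2.4²) ≈ 2.4.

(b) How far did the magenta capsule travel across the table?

2.5

The magenta capsule moved from about (2.5, 3.4) to (1.4, 5.6), a distance of √(1.1² + 2.2²) ≈ 2.5.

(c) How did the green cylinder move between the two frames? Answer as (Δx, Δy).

(2.4, 0.8)

From the two frames, the green cylinder sits at roughly (10.7, 2.5) before and (13.1, 3.3) after.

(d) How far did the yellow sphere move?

3.3

The yellow sphere was near (1.0, 1.6) before and (3.6, 3.7) after, so it travelled √(2.6² + 2.1²) ≈ 3.3 units.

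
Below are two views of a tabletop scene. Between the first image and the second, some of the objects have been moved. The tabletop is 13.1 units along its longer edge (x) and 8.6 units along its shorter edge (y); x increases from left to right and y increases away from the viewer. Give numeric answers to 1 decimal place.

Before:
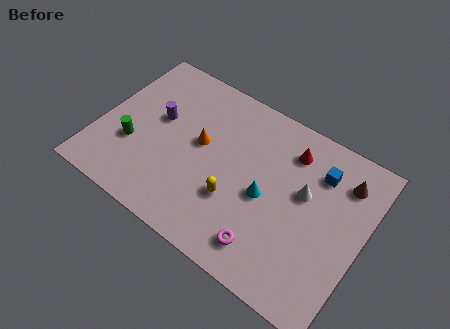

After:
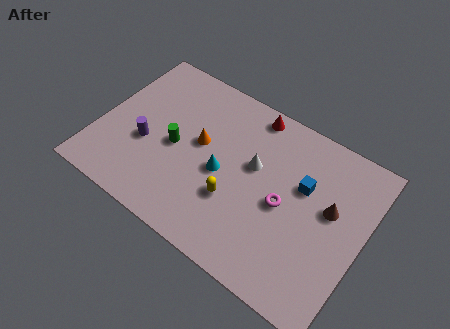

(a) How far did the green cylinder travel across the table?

2.2

The green cylinder moved from about (1.8, 3.0) to (3.8, 4.0), a distance of √(2.0² + 1.0²) ≈ 2.2.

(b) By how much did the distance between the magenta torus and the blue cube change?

-3.7

Before: roughly 5.3 units apart; after: 1.6. That's 3.7 units closer together.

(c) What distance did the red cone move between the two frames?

2.3

From (9.1, 6.8) to (7.0, 7.7), the red cone covered √(2.1² + 0.9²) ≈ 2.3 units.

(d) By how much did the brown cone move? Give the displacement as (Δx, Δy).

(-0.4, -1.7)

The brown cone started near (11.8, 6.7) and ended near (11.4, 5.0).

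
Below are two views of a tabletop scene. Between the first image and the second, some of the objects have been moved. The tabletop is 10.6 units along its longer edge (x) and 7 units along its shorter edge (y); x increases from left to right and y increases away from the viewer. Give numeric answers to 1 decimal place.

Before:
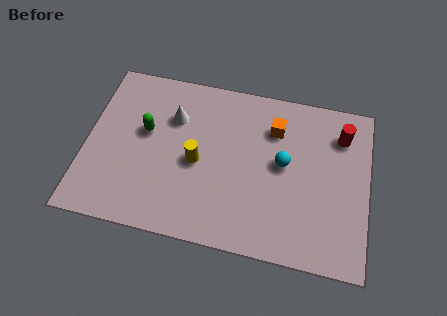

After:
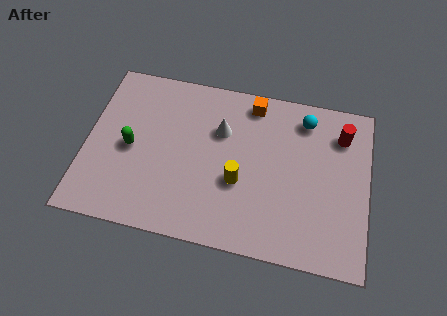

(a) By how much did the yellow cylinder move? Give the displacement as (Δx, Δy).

(1.6, -0.5)

The yellow cylinder started near (4.2, 3.2) and ended near (5.8, 2.7).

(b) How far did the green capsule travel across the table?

0.9

From (2.2, 4.1) to (1.7, 3.3), the green capsule covered √(0.5² + 0.8²) ≈ 0.9 units.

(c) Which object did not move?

the red cylinder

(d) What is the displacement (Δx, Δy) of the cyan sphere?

(0.7, 2.0)

The cyan sphere started near (7.4, 3.8) and ended near (8.1, 5.8).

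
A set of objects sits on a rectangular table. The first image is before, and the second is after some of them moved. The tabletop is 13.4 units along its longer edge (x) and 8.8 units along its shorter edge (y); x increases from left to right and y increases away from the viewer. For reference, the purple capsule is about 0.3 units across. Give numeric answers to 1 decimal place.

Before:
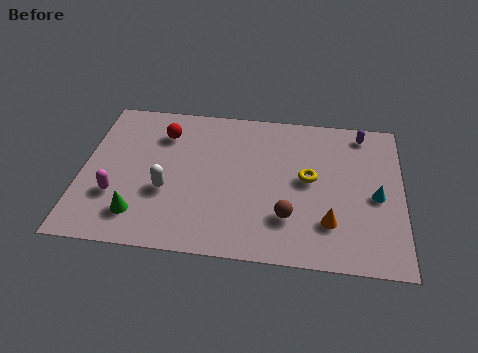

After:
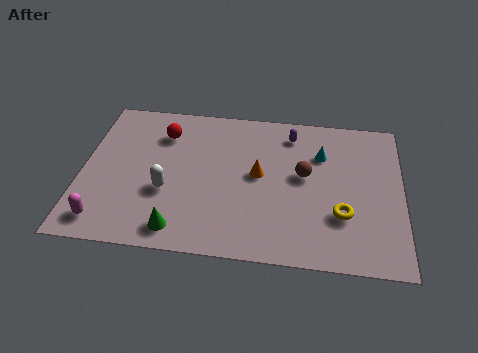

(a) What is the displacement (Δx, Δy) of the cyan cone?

(-2.3, 2.2)

The cyan cone started near (12.3, 4.0) and ended near (10.0, 6.2).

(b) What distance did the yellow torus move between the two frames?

2.4

The yellow torus was near (9.5, 4.7) before and (10.9, 2.8) after, so it travelled √(1.4² + 1.9²) ≈ 2.4 units.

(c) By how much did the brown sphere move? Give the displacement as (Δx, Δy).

(0.6, 2.5)

The brown sphere was at about (8.7, 2.4) and moved to about (9.3, 4.9).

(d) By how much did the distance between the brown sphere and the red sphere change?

-0.6

The distance was about 6.9 in the first image and 6.3 in the second, so they moved 0.6 units closer together.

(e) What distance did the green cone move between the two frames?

1.8

The green cone moved from about (2.5, 1.8) to (4.2, 1.2), a distance of √(1.7² + 0.6²) ≈ 1.8.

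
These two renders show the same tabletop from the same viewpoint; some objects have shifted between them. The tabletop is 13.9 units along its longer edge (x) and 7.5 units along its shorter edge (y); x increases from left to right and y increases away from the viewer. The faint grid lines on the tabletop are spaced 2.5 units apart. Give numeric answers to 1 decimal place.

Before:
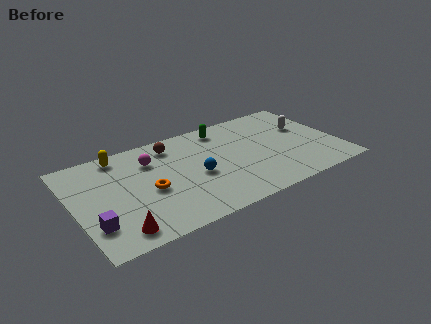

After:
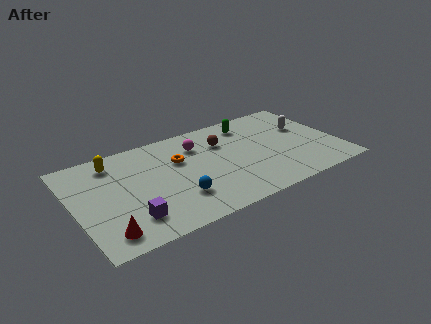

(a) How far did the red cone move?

0.6

The red cone moved from about (1.9, 1.1) to (1.3, 1.2), a distance of √(0.6² + 0.1²) ≈ 0.6.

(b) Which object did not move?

the white capsule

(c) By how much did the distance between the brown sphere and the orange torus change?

-0.9

The distance was about 3.3 in the first image and 2.4 in the second, so they moved 0.9 units closer together.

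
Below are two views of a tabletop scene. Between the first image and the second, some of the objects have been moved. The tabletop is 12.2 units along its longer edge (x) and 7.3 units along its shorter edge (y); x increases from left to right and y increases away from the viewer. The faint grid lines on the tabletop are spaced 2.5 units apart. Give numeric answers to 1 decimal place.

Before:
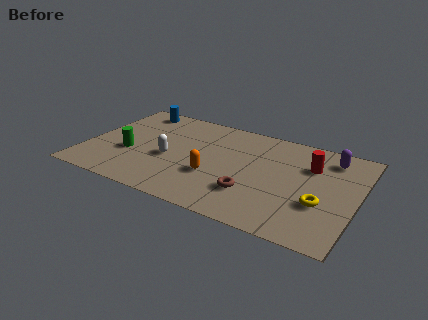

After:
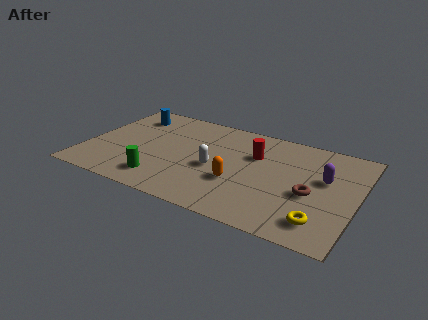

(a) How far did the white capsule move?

2.1

The white capsule was near (3.8, 3.1) before and (5.9, 3.2) after, so it travelled √(2.1² + 0.1²) ≈ 2.1 units.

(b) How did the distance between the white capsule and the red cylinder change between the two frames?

-4.2

Before: roughly 6.5 units apart; after: 2.3. That's 4.2 units closer together.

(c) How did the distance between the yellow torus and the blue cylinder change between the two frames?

+0.4

Before: roughly 9.8 units apart; after: 10.2. That's 0.4 units further apart.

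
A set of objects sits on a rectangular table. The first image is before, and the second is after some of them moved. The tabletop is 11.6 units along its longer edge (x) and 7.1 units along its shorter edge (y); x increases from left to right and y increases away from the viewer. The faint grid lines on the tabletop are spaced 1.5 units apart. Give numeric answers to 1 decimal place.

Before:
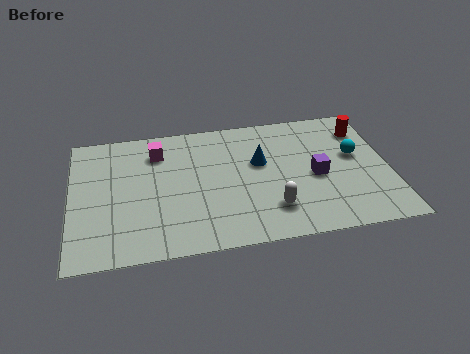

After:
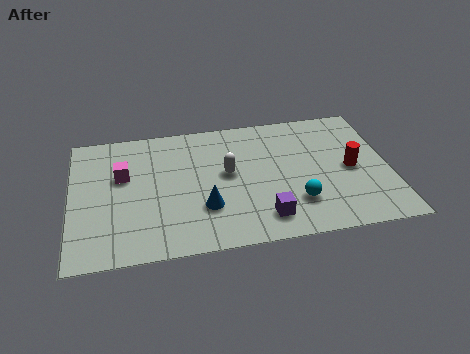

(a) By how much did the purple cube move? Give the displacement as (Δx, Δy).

(-2.0, -1.9)

From the two frames, the purple cube sits at roughly (8.9, 3.2) before and (6.9, 1.3) after.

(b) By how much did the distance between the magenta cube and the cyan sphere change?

-0.6

Before: roughly 7.3 units apart; after: 6.7. That's 0.6 units closer together.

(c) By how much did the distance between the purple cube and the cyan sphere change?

-0.4

The distance was about 1.7 in the first image and 1.3 in the second, so they moved 0.4 units closer together.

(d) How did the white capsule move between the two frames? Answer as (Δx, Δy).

(-1.5, 2.2)

The white capsule was at about (7.2, 1.7) and moved to about (5.7, 3.9).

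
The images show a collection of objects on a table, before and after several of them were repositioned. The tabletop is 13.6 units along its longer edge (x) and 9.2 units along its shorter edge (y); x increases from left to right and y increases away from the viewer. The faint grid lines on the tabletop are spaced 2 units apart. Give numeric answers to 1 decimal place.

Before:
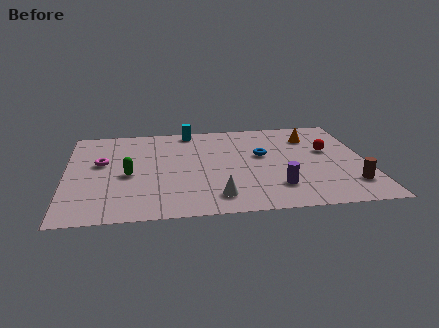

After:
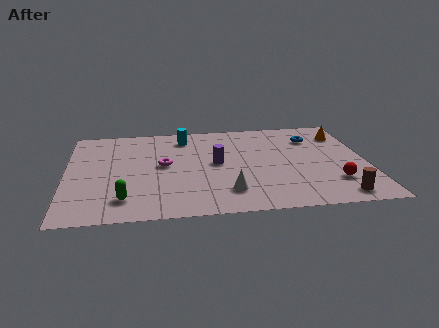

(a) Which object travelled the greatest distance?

the purple cylinder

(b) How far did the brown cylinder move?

1.2

The brown cylinder was near (12.7, 2.1) before and (12.1, 1.1) after, so it travelled √(0.6² + 1.0²) ≈ 1.2 units.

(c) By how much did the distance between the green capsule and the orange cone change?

+2.5

Before: roughly 8.9 units apart; after: 11.4. That's 2.5 units further apart.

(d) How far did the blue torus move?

2.8

The blue torus moved from about (8.9, 5.4) to (11.3, 6.9), a distance of √(2.4² + 1.5²) ≈ 2.8.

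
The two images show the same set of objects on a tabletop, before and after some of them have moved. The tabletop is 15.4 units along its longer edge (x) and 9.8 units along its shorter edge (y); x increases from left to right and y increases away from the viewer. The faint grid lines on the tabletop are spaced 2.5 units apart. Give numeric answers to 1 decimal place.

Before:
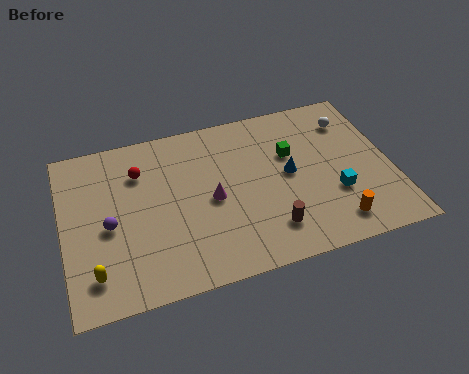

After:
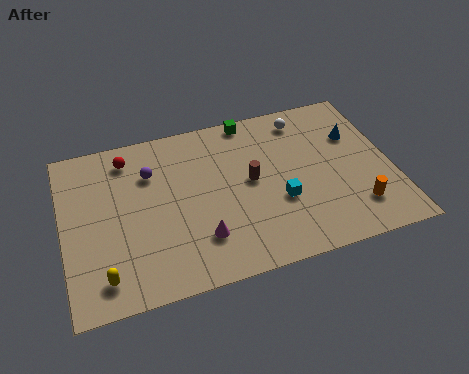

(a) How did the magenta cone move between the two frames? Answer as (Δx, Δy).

(-0.7, -2.1)

From the two frames, the magenta cone sits at roughly (6.9, 4.6) before and (6.2, 2.5) after.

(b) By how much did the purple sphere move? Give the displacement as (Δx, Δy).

(2.1, 2.6)

From the two frames, the purple sphere sits at roughly (2.1, 4.4) before and (4.2, 7.0) after.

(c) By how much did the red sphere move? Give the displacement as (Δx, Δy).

(-0.5, 1.0)

From the two frames, the red sphere sits at roughly (3.7, 7.2) before and (3.2, 8.2) after.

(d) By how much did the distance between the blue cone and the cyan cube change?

+2.2

Before: roughly 2.7 units apart; after: 4.9. That's 2.2 units further apart.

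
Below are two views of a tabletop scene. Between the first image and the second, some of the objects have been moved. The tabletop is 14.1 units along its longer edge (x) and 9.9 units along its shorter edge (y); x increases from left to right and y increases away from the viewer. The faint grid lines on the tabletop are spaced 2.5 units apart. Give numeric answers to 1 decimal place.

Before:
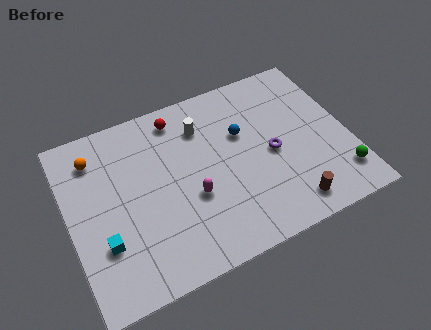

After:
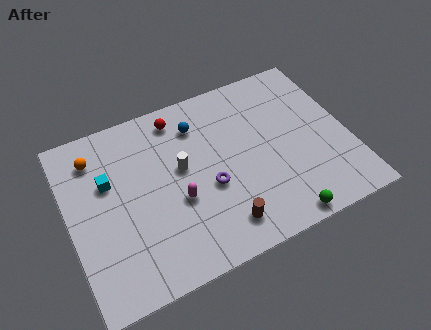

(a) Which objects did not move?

the orange sphere and the red sphere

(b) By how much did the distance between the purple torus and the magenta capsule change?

-2.7

The distance was about 4.3 in the first image and 1.6 in the second, so they moved 2.7 units closer together.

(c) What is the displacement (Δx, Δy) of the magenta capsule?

(-0.7, 0.1)

The magenta capsule was at about (6.0, 3.8) and moved to about (5.3, 3.9).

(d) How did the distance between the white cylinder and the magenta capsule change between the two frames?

-2.1

They were about 3.8 units apart before and 1.7 after — 2.1 units closer together.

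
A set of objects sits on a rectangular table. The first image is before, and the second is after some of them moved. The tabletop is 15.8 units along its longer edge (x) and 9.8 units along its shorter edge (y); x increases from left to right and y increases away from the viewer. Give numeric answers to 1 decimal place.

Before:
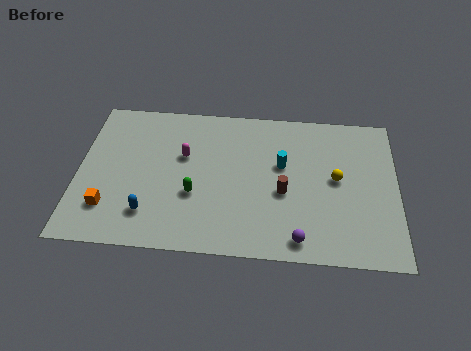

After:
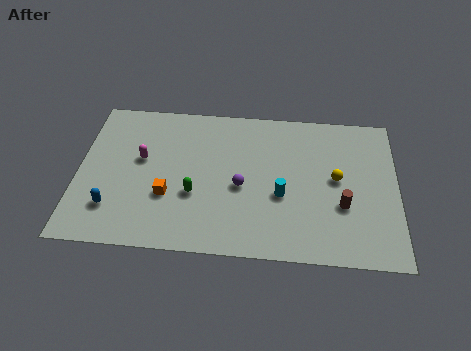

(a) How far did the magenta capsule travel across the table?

2.1

The magenta capsule was near (5.2, 6.1) before and (3.1, 5.7) after, so it travelled √(2.1² + 0.4²) ≈ 2.1 units.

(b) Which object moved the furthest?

the purple sphere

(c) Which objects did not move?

the green capsule and the yellow sphere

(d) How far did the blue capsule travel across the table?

1.8

From (3.6, 2.2) to (1.8, 2.4), the blue capsule covered √(1.8² + 0.2²) ≈ 1.8 units.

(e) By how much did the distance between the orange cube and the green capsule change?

-3.1

They were about 4.4 units apart before and 1.3 after — 3.1 units closer together.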